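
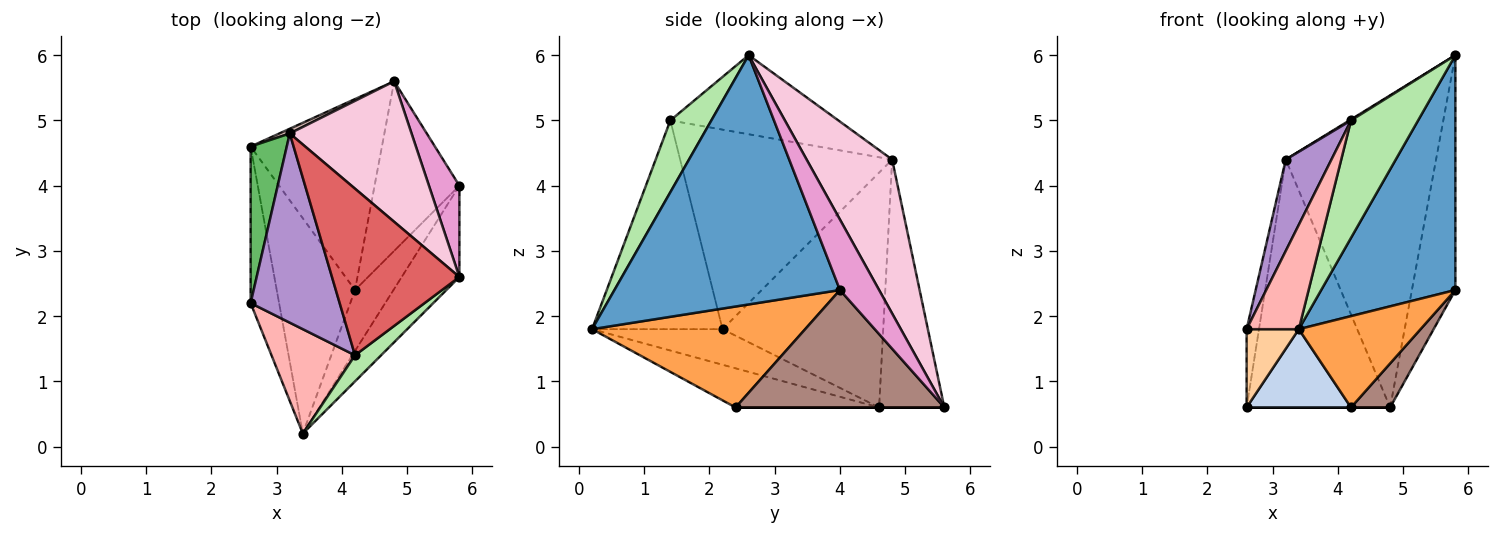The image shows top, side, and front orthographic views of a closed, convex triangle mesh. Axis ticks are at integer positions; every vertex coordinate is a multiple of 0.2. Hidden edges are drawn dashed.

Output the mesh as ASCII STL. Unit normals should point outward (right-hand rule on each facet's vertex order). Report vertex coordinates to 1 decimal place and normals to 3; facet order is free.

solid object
 facet normal 0.843 -0.502 -0.195
  outer loop
   vertex 5.8 2.6 6.0
   vertex 3.4 0.2 1.8
   vertex 5.8 4.0 2.4
  endloop
 endfacet
 facet normal -0.425 -0.309 -0.851
  outer loop
   vertex 4.2 2.4 0.6
   vertex 3.4 0.2 1.8
   vertex 2.6 4.6 0.6
  endloop
 endfacet
 facet normal 0.824 -0.471 -0.314
  outer loop
   vertex 4.2 2.4 0.6
   vertex 5.8 4.0 2.4
   vertex 3.4 0.2 1.8
  endloop
 endfacet
 facet normal -0.745 -0.298 -0.596
  outer loop
   vertex 2.6 2.2 1.8
   vertex 2.6 4.6 0.6
   vertex 3.4 0.2 1.8
  endloop
 endfacet
 facet normal -0.986 0.076 0.152
  outer loop
   vertex 2.6 2.2 1.8
   vertex 3.2 4.8 4.4
   vertex 2.6 4.6 0.6
  endloop
 endfacet
 facet normal 0.512 -0.838 0.186
  outer loop
   vertex 4.2 1.4 5.0
   vertex 3.4 0.2 1.8
   vertex 5.8 2.6 6.0
  endloop
 endfacet
 facet normal -0.527 -0.005 0.850
  outer loop
   vertex 4.2 1.4 5.0
   vertex 5.8 2.6 6.0
   vertex 3.2 4.8 4.4
  endloop
 endfacet
 facet normal -0.870 -0.348 0.348
  outer loop
   vertex 4.2 1.4 5.0
   vertex 2.6 2.2 1.8
   vertex 3.4 0.2 1.8
  endloop
 endfacet
 facet normal -0.896 -0.193 0.400
  outer loop
   vertex 4.2 1.4 5.0
   vertex 3.2 4.8 4.4
   vertex 2.6 2.2 1.8
  endloop
 endfacet
 facet normal 0.000 0.000 -1.000
  outer loop
   vertex 4.8 5.6 0.6
   vertex 4.2 2.4 0.6
   vertex 2.6 4.6 0.6
  endloop
 endfacet
 facet normal 0.801 -0.150 -0.579
  outer loop
   vertex 4.8 5.6 0.6
   vertex 5.8 4.0 2.4
   vertex 4.2 2.4 0.6
  endloop
 endfacet
 facet normal -0.414 0.910 0.017
  outer loop
   vertex 4.8 5.6 0.6
   vertex 2.6 4.6 0.6
   vertex 3.2 4.8 4.4
  endloop
 endfacet
 facet normal 0.643 0.714 0.278
  outer loop
   vertex 4.8 5.6 0.6
   vertex 5.8 2.6 6.0
   vertex 5.8 4.0 2.4
  endloop
 endfacet
 facet normal 0.461 0.809 0.364
  outer loop
   vertex 4.8 5.6 0.6
   vertex 3.2 4.8 4.4
   vertex 5.8 2.6 6.0
  endloop
 endfacet
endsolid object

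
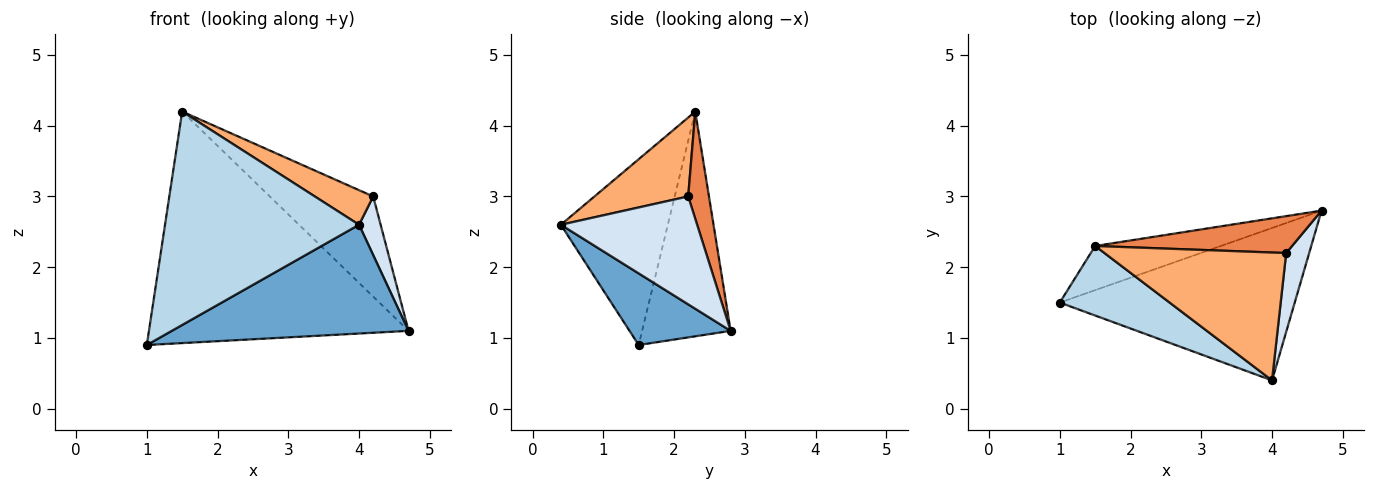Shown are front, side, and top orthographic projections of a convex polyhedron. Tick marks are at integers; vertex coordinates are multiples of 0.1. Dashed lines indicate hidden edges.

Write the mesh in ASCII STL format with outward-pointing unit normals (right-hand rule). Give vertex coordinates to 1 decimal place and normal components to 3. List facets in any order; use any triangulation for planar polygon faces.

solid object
 facet normal 0.241 -0.564 -0.790
  outer loop
   vertex 4.0 0.4 2.6
   vertex 1.0 1.5 0.9
   vertex 4.7 2.8 1.1
  endloop
 endfacet
 facet normal -0.318 0.931 -0.178
  outer loop
   vertex 1.5 2.3 4.2
   vertex 4.7 2.8 1.1
   vertex 1.0 1.5 0.9
  endloop
 endfacet
 facet normal -0.464 -0.842 0.274
  outer loop
   vertex 1.5 2.3 4.2
   vertex 1.0 1.5 0.9
   vertex 4.0 0.4 2.6
  endloop
 endfacet
 facet normal 0.966 -0.153 0.206
  outer loop
   vertex 4.2 2.2 3.0
   vertex 4.0 0.4 2.6
   vertex 4.7 2.8 1.1
  endloop
 endfacet
 facet normal 0.185 0.922 0.340
  outer loop
   vertex 4.2 2.2 3.0
   vertex 4.7 2.8 1.1
   vertex 1.5 2.3 4.2
  endloop
 endfacet
 facet normal 0.387 -0.241 0.890
  outer loop
   vertex 4.2 2.2 3.0
   vertex 1.5 2.3 4.2
   vertex 4.0 0.4 2.6
  endloop
 endfacet
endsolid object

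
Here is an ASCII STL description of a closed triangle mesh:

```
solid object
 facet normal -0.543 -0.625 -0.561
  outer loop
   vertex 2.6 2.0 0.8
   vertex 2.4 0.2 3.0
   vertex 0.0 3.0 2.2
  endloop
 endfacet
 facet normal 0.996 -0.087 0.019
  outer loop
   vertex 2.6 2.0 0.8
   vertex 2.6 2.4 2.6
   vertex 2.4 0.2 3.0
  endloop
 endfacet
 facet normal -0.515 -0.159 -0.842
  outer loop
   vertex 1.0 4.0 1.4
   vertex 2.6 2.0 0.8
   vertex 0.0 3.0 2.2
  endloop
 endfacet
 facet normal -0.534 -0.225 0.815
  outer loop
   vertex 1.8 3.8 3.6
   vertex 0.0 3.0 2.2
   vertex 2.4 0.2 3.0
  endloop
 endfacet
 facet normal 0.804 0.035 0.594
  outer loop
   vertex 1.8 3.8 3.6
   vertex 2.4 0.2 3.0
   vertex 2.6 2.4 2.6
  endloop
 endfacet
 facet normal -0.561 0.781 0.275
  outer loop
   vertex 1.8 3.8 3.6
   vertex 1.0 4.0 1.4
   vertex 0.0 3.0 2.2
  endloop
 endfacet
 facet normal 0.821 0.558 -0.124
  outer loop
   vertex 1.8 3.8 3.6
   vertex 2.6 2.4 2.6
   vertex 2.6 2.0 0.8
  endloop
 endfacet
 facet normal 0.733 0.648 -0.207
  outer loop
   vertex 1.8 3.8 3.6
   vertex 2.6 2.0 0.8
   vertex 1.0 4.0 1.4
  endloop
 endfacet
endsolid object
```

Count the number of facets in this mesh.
8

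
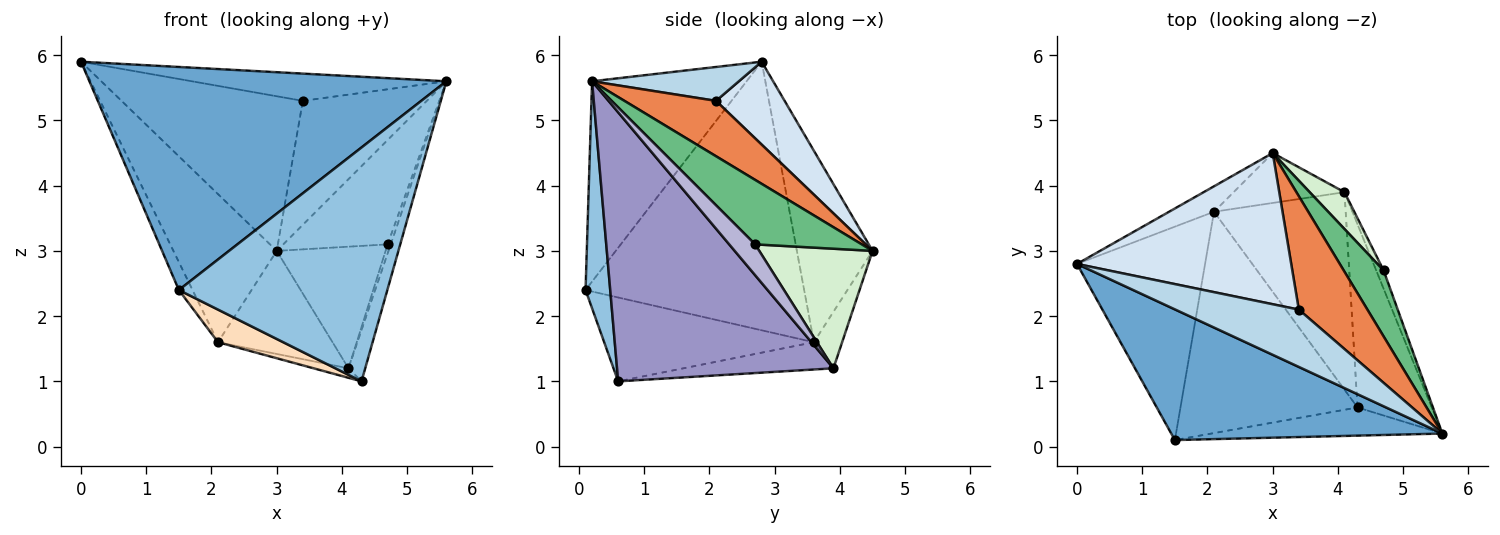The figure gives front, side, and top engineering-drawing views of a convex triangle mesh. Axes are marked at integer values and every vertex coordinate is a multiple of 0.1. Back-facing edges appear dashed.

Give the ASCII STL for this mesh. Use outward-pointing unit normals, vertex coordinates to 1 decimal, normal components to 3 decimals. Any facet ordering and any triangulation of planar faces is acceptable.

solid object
 facet normal -0.350 -0.808 0.474
  outer loop
   vertex 1.5 0.1 2.4
   vertex 5.6 0.2 5.6
   vertex 0.0 2.8 5.9
  endloop
 endfacet
 facet normal 0.117 -0.986 -0.119
  outer loop
   vertex 4.3 0.6 1.0
   vertex 5.6 0.2 5.6
   vertex 1.5 0.1 2.4
  endloop
 endfacet
 facet normal 0.241 0.417 0.877
  outer loop
   vertex 3.4 2.1 5.3
   vertex 0.0 2.8 5.9
   vertex 5.6 0.2 5.6
  endloop
 endfacet
 facet normal 0.261 0.690 0.675
  outer loop
   vertex 3.4 2.1 5.3
   vertex 3.0 4.5 3.0
   vertex 0.0 2.8 5.9
  endloop
 endfacet
 facet normal 0.479 0.648 0.593
  outer loop
   vertex 3.4 2.1 5.3
   vertex 5.6 0.2 5.6
   vertex 3.0 4.5 3.0
  endloop
 endfacet
 facet normal -0.585 0.799 -0.137
  outer loop
   vertex 2.1 3.6 1.6
   vertex 0.0 2.8 5.9
   vertex 3.0 4.5 3.0
  endloop
 endfacet
 facet normal -0.901 0.056 -0.430
  outer loop
   vertex 2.1 3.6 1.6
   vertex 1.5 0.1 2.4
   vertex 0.0 2.8 5.9
  endloop
 endfacet
 facet normal -0.424 -0.132 -0.896
  outer loop
   vertex 2.1 3.6 1.6
   vertex 4.3 0.6 1.0
   vertex 1.5 0.1 2.4
  endloop
 endfacet
 facet normal 0.654 0.640 0.404
  outer loop
   vertex 4.7 2.7 3.1
   vertex 3.0 4.5 3.0
   vertex 5.6 0.2 5.6
  endloop
 endfacet
 facet normal -0.217 0.879 -0.425
  outer loop
   vertex 4.1 3.9 1.2
   vertex 2.1 3.6 1.6
   vertex 3.0 4.5 3.0
  endloop
 endfacet
 facet normal -0.203 0.047 -0.978
  outer loop
   vertex 4.1 3.9 1.2
   vertex 4.3 0.6 1.0
   vertex 2.1 3.6 1.6
  endloop
 endfacet
 facet normal 0.706 0.678 0.205
  outer loop
   vertex 4.1 3.9 1.2
   vertex 3.0 4.5 3.0
   vertex 4.7 2.7 3.1
  endloop
 endfacet
 facet normal 0.961 0.074 -0.265
  outer loop
   vertex 4.1 3.9 1.2
   vertex 5.6 0.2 5.6
   vertex 4.3 0.6 1.0
  endloop
 endfacet
 facet normal 0.966 0.116 -0.232
  outer loop
   vertex 4.1 3.9 1.2
   vertex 4.7 2.7 3.1
   vertex 5.6 0.2 5.6
  endloop
 endfacet
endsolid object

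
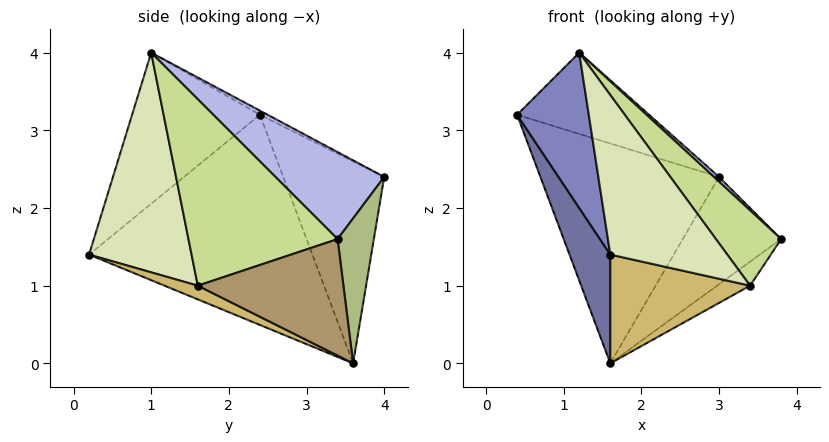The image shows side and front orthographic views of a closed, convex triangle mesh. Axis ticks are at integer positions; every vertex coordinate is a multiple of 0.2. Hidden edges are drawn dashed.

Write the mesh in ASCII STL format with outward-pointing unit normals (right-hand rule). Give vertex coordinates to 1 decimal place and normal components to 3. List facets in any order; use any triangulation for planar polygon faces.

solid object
 facet normal -0.902 -0.165 -0.400
  outer loop
   vertex 1.6 3.6 0.0
   vertex 1.6 0.2 1.4
   vertex 0.4 2.4 3.2
  endloop
 endfacet
 facet normal -0.872 -0.489 0.016
  outer loop
   vertex 1.2 1.0 4.0
   vertex 0.4 2.4 3.2
   vertex 1.6 0.2 1.4
  endloop
 endfacet
 facet normal -0.028 0.484 0.875
  outer loop
   vertex 3.0 4.0 2.4
   vertex 0.4 2.4 3.2
   vertex 1.2 1.0 4.0
  endloop
 endfacet
 facet normal 0.694 -0.033 0.719
  outer loop
   vertex 3.0 4.0 2.4
   vertex 1.2 1.0 4.0
   vertex 3.8 3.4 1.6
  endloop
 endfacet
 facet normal -0.487 0.862 0.141
  outer loop
   vertex 3.0 4.0 2.4
   vertex 1.6 3.6 0.0
   vertex 0.4 2.4 3.2
  endloop
 endfacet
 facet normal 0.325 0.883 -0.337
  outer loop
   vertex 3.0 4.0 2.4
   vertex 3.8 3.4 1.6
   vertex 1.6 3.6 0.0
  endloop
 endfacet
 facet normal 0.788 -0.345 0.509
  outer loop
   vertex 3.4 1.6 1.0
   vertex 3.8 3.4 1.6
   vertex 1.2 1.0 4.0
  endloop
 endfacet
 facet normal 0.625 -0.714 0.316
  outer loop
   vertex 3.4 1.6 1.0
   vertex 1.2 1.0 4.0
   vertex 1.6 0.2 1.4
  endloop
 endfacet
 facet normal 0.591 0.134 -0.796
  outer loop
   vertex 3.4 1.6 1.0
   vertex 1.6 3.6 0.0
   vertex 3.8 3.4 1.6
  endloop
 endfacet
 facet normal 0.090 -0.379 -0.921
  outer loop
   vertex 3.4 1.6 1.0
   vertex 1.6 0.2 1.4
   vertex 1.6 3.6 0.0
  endloop
 endfacet
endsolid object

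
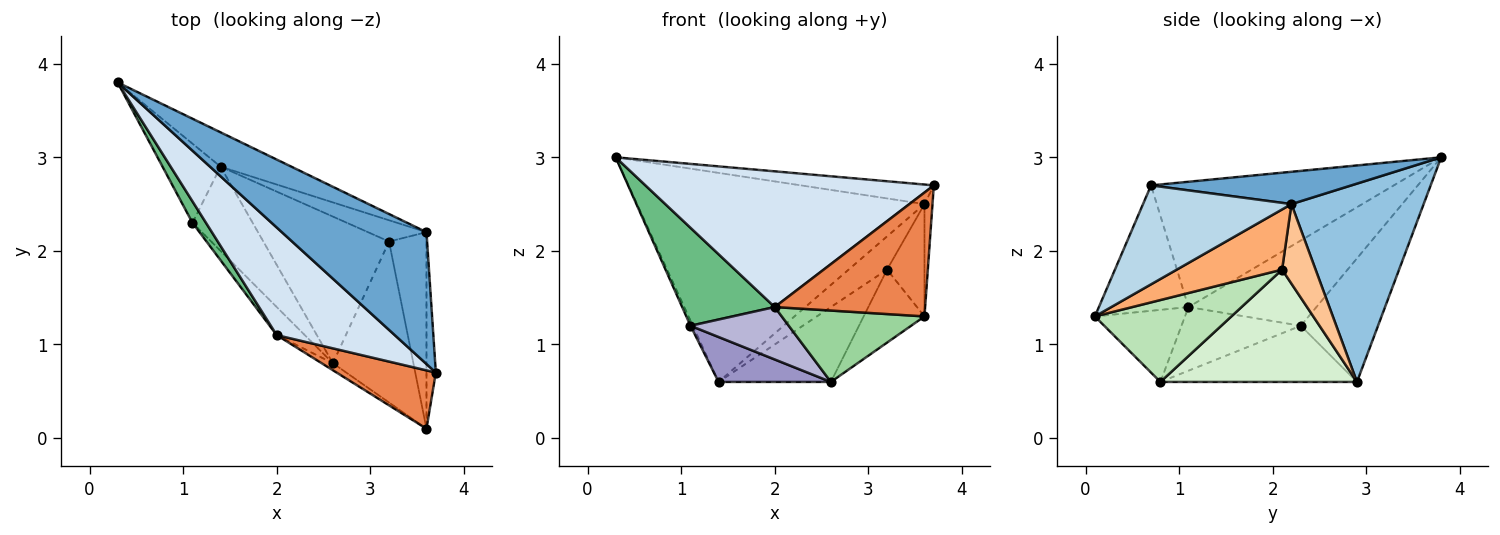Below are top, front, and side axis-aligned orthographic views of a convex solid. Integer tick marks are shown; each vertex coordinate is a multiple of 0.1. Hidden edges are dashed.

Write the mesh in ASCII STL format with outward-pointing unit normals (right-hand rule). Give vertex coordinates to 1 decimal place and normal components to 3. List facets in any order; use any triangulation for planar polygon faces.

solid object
 facet normal 0.216 0.143 0.966
  outer loop
   vertex 3.6 2.2 2.5
   vertex 0.3 3.8 3.0
   vertex 3.7 0.7 2.7
  endloop
 endfacet
 facet normal 0.413 0.899 -0.148
  outer loop
   vertex 3.6 2.2 2.5
   vertex 1.4 2.9 0.6
   vertex 0.3 3.8 3.0
  endloop
 endfacet
 facet normal 0.994 0.054 -0.094
  outer loop
   vertex 3.6 2.2 2.5
   vertex 3.7 0.7 2.7
   vertex 3.6 0.1 1.3
  endloop
 endfacet
 facet normal -0.551 -0.654 0.519
  outer loop
   vertex 2.0 1.1 1.4
   vertex 3.7 0.7 2.7
   vertex 0.3 3.8 3.0
  endloop
 endfacet
 facet normal -0.474 -0.796 0.375
  outer loop
   vertex 2.0 1.1 1.4
   vertex 3.6 0.1 1.3
   vertex 3.7 0.7 2.7
  endloop
 endfacet
 facet normal 0.813 0.289 -0.506
  outer loop
   vertex 3.2 2.1 1.8
   vertex 3.6 2.2 2.5
   vertex 3.6 0.1 1.3
  endloop
 endfacet
 facet normal 0.592 0.679 -0.435
  outer loop
   vertex 3.2 2.1 1.8
   vertex 1.4 2.9 0.6
   vertex 3.6 2.2 2.5
  endloop
 endfacet
 facet normal -0.905 0.027 -0.425
  outer loop
   vertex 1.1 2.3 1.2
   vertex 0.3 3.8 3.0
   vertex 1.4 2.9 0.6
  endloop
 endfacet
 facet normal -0.804 -0.581 0.127
  outer loop
   vertex 1.1 2.3 1.2
   vertex 2.0 1.1 1.4
   vertex 0.3 3.8 3.0
  endloop
 endfacet
 facet normal -0.532 -0.843 -0.083
  outer loop
   vertex 2.6 0.8 0.6
   vertex 3.6 0.1 1.3
   vertex 2.0 1.1 1.4
  endloop
 endfacet
 facet normal 0.680 0.303 -0.668
  outer loop
   vertex 2.6 0.8 0.6
   vertex 3.2 2.1 1.8
   vertex 3.6 0.1 1.3
  endloop
 endfacet
 facet normal 0.623 0.356 -0.697
  outer loop
   vertex 2.6 0.8 0.6
   vertex 1.4 2.9 0.6
   vertex 3.2 2.1 1.8
  endloop
 endfacet
 facet normal -0.636 -0.363 -0.681
  outer loop
   vertex 2.6 0.8 0.6
   vertex 1.1 2.3 1.2
   vertex 1.4 2.9 0.6
  endloop
 endfacet
 facet normal -0.731 -0.602 -0.322
  outer loop
   vertex 2.6 0.8 0.6
   vertex 2.0 1.1 1.4
   vertex 1.1 2.3 1.2
  endloop
 endfacet
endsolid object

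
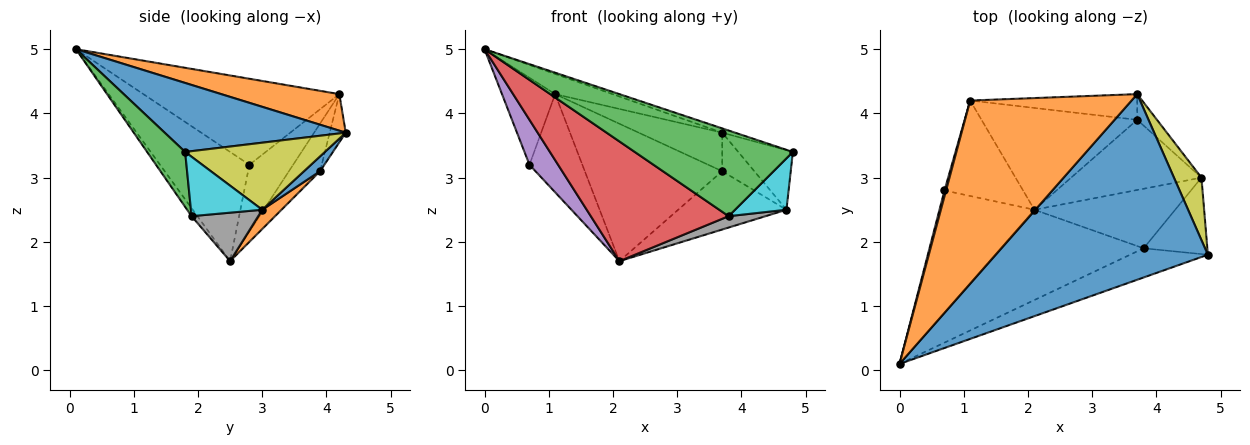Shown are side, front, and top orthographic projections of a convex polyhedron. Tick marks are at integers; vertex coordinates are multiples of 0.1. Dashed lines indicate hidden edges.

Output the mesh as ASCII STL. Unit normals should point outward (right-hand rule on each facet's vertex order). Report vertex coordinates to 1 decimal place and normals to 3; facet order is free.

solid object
 facet normal 0.309 0.022 0.951
  outer loop
   vertex 3.7 4.3 3.7
   vertex 0.0 0.1 5.0
   vertex 4.8 1.8 3.4
  endloop
 endfacet
 facet normal 0.220 0.107 0.970
  outer loop
   vertex 1.1 4.2 4.3
   vertex 0.0 0.1 5.0
   vertex 3.7 4.3 3.7
  endloop
 endfacet
 facet normal 0.222 -0.923 -0.314
  outer loop
   vertex 3.8 1.9 2.4
   vertex 4.8 1.8 3.4
   vertex 0.0 0.1 5.0
  endloop
 endfacet
 facet normal -0.034 -0.798 -0.602
  outer loop
   vertex 3.8 1.9 2.4
   vertex 0.0 0.1 5.0
   vertex 2.1 2.5 1.7
  endloop
 endfacet
 facet normal -0.734 -0.235 -0.638
  outer loop
   vertex 0.7 2.8 3.2
   vertex 2.1 2.5 1.7
   vertex 0.0 0.1 5.0
  endloop
 endfacet
 facet normal -0.965 0.262 0.018
  outer loop
   vertex 0.7 2.8 3.2
   vertex 0.0 0.1 5.0
   vertex 1.1 4.2 4.3
  endloop
 endfacet
 facet normal -0.510 0.617 -0.599
  outer loop
   vertex 0.7 2.8 3.2
   vertex 1.1 4.2 4.3
   vertex 2.1 2.5 1.7
  endloop
 endfacet
 facet normal 0.320 -0.178 -0.930
  outer loop
   vertex 4.7 3.0 2.5
   vertex 3.8 1.9 2.4
   vertex 2.1 2.5 1.7
  endloop
 endfacet
 facet normal 0.870 0.340 0.357
  outer loop
   vertex 4.7 3.0 2.5
   vertex 3.7 4.3 3.7
   vertex 4.8 1.8 3.4
  endloop
 endfacet
 facet normal 0.612 -0.441 -0.656
  outer loop
   vertex 4.7 3.0 2.5
   vertex 4.8 1.8 3.4
   vertex 3.8 1.9 2.4
  endloop
 endfacet
 facet normal 0.384 0.768 -0.512
  outer loop
   vertex 3.7 3.9 3.1
   vertex 3.7 4.3 3.7
   vertex 4.7 3.0 2.5
  endloop
 endfacet
 facet normal 0.113 0.635 -0.764
  outer loop
   vertex 3.7 3.9 3.1
   vertex 4.7 3.0 2.5
   vertex 2.1 2.5 1.7
  endloop
 endfacet
 facet normal -0.158 0.822 -0.548
  outer loop
   vertex 3.7 3.9 3.1
   vertex 1.1 4.2 4.3
   vertex 3.7 4.3 3.7
  endloop
 endfacet
 facet normal -0.179 0.790 -0.586
  outer loop
   vertex 3.7 3.9 3.1
   vertex 2.1 2.5 1.7
   vertex 1.1 4.2 4.3
  endloop
 endfacet
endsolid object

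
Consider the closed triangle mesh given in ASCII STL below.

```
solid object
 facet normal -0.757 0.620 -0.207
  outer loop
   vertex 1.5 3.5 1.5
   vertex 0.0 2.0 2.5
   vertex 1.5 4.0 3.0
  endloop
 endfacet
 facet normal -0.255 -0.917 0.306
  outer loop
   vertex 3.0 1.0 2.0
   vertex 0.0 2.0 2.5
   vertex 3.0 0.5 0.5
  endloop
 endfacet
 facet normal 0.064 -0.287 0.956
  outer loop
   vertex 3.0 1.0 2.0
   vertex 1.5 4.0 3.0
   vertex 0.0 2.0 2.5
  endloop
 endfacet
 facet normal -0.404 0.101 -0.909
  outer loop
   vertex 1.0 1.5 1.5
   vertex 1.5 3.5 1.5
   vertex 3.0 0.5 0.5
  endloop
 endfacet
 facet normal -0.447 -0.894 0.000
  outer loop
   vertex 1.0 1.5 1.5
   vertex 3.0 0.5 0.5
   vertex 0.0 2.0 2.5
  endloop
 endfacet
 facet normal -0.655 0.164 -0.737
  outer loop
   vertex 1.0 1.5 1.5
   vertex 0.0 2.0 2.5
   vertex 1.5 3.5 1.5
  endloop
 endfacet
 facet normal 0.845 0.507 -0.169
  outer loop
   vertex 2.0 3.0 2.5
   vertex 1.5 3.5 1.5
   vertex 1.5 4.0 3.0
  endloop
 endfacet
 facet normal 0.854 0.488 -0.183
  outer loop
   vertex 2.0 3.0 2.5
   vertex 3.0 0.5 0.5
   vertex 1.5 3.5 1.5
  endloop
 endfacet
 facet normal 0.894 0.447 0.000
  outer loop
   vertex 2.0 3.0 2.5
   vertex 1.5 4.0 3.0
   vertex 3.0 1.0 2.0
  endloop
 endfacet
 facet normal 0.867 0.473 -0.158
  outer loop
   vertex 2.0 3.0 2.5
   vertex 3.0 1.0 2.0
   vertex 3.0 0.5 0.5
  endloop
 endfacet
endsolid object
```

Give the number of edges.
15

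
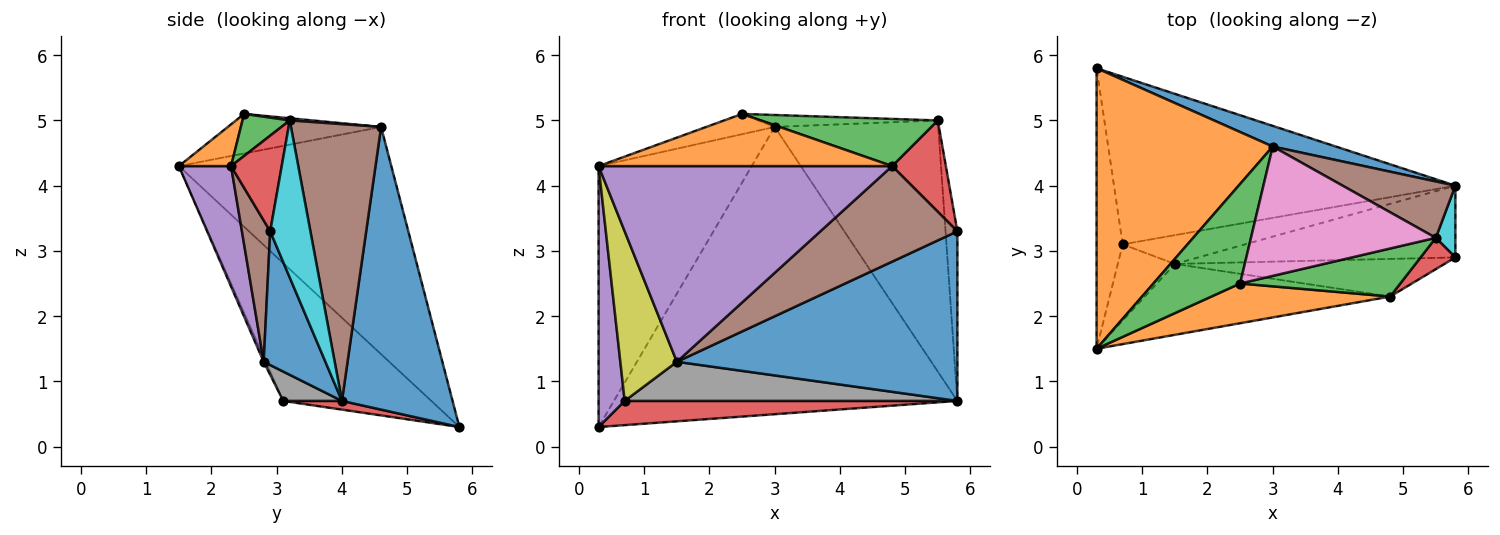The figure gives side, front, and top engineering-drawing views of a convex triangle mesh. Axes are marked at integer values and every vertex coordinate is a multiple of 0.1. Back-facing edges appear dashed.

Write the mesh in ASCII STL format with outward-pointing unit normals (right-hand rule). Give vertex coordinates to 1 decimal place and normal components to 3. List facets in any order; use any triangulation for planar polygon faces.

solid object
 facet normal 0.306 0.950 0.068
  outer loop
   vertex 3.0 4.6 4.9
   vertex 5.8 4.0 0.7
   vertex 0.3 5.8 0.3
  endloop
 endfacet
 facet normal -0.687 0.495 0.532
  outer loop
   vertex 3.0 4.6 4.9
   vertex 0.3 5.8 0.3
   vertex 0.3 1.5 4.3
  endloop
 endfacet
 facet normal -0.408 0.182 0.895
  outer loop
   vertex 3.0 4.6 4.9
   vertex 0.3 1.5 4.3
   vertex 2.5 2.5 5.1
  endloop
 endfacet
 facet normal 0.025 -0.143 -0.989
  outer loop
   vertex 0.7 3.1 0.7
   vertex 0.3 5.8 0.3
   vertex 5.8 4.0 0.7
  endloop
 endfacet
 facet normal -0.968 -0.171 -0.183
  outer loop
   vertex 0.7 3.1 0.7
   vertex 0.3 1.5 4.3
   vertex 0.3 5.8 0.3
  endloop
 endfacet
 facet normal 0.474 0.859 0.193
  outer loop
   vertex 5.5 3.2 5.0
   vertex 5.8 4.0 0.7
   vertex 3.0 4.6 4.9
  endloop
 endfacet
 facet normal 0.012 0.092 0.996
  outer loop
   vertex 5.5 3.2 5.0
   vertex 3.0 4.6 4.9
   vertex 2.5 2.5 5.1
  endloop
 endfacet
 facet normal 0.141 -0.798 -0.586
  outer loop
   vertex 1.5 2.8 1.3
   vertex 0.7 3.1 0.7
   vertex 5.8 4.0 0.7
  endloop
 endfacet
 facet normal -0.035 -0.912 -0.409
  outer loop
   vertex 1.5 2.8 1.3
   vertex 0.3 1.5 4.3
   vertex 0.7 3.1 0.7
  endloop
 endfacet
 facet normal 0.953 0.280 0.119
  outer loop
   vertex 5.8 2.9 3.3
   vertex 5.8 4.0 0.7
   vertex 5.5 3.2 5.0
  endloop
 endfacet
 facet normal 0.199 -0.903 -0.382
  outer loop
   vertex 5.8 2.9 3.3
   vertex 1.5 2.8 1.3
   vertex 5.8 4.0 0.7
  endloop
 endfacet
 facet normal 0.140 -0.788 0.600
  outer loop
   vertex 4.8 2.3 4.3
   vertex 2.5 2.5 5.1
   vertex 0.3 1.5 4.3
  endloop
 endfacet
 facet normal 0.184 -0.689 0.701
  outer loop
   vertex 4.8 2.3 4.3
   vertex 5.5 3.2 5.0
   vertex 2.5 2.5 5.1
  endloop
 endfacet
 facet normal 0.666 -0.706 0.242
  outer loop
   vertex 4.8 2.3 4.3
   vertex 5.8 2.9 3.3
   vertex 5.5 3.2 5.0
  endloop
 endfacet
 facet normal 0.165 -0.927 -0.336
  outer loop
   vertex 4.8 2.3 4.3
   vertex 0.3 1.5 4.3
   vertex 1.5 2.8 1.3
  endloop
 endfacet
 facet normal 0.189 -0.914 -0.360
  outer loop
   vertex 4.8 2.3 4.3
   vertex 1.5 2.8 1.3
   vertex 5.8 2.9 3.3
  endloop
 endfacet
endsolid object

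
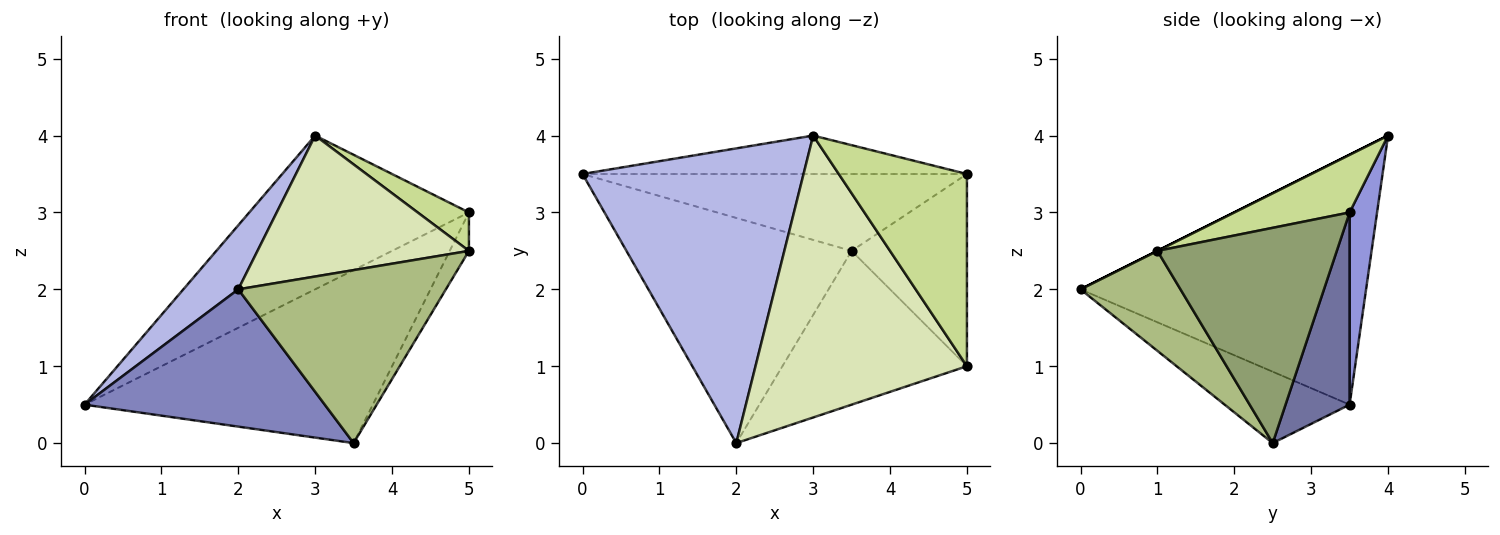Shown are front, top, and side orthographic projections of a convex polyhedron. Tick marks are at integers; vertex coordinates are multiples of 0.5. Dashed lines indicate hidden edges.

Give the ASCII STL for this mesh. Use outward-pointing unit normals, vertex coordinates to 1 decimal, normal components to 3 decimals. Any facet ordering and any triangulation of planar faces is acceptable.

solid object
 facet normal 0.199 0.896 -0.398
  outer loop
   vertex 3.5 2.5 0.0
   vertex 0.0 3.5 0.5
   vertex 5.0 3.5 3.0
  endloop
 endfacet
 facet normal -0.261 -0.503 -0.824
  outer loop
   vertex 3.5 2.5 0.0
   vertex 2.0 0.0 2.0
   vertex 0.0 3.5 0.5
  endloop
 endfacet
 facet normal 0.120 0.963 -0.241
  outer loop
   vertex 3.0 4.0 4.0
   vertex 5.0 3.5 3.0
   vertex 0.0 3.5 0.5
  endloop
 endfacet
 facet normal -0.741 -0.143 0.656
  outer loop
   vertex 3.0 4.0 4.0
   vertex 0.0 3.5 0.5
   vertex 2.0 0.0 2.0
  endloop
 endfacet
 facet normal 0.878 0.094 -0.470
  outer loop
   vertex 5.0 1.0 2.5
   vertex 3.5 2.5 0.0
   vertex 5.0 3.5 3.0
  endloop
 endfacet
 facet normal 0.339 -0.703 -0.625
  outer loop
   vertex 5.0 1.0 2.5
   vertex 2.0 0.0 2.0
   vertex 3.5 2.5 0.0
  endloop
 endfacet
 facet normal 0.404 -0.179 0.897
  outer loop
   vertex 5.0 1.0 2.5
   vertex 5.0 3.5 3.0
   vertex 3.0 4.0 4.0
  endloop
 endfacet
 facet normal 0.000 -0.447 0.894
  outer loop
   vertex 5.0 1.0 2.5
   vertex 3.0 4.0 4.0
   vertex 2.0 0.0 2.0
  endloop
 endfacet
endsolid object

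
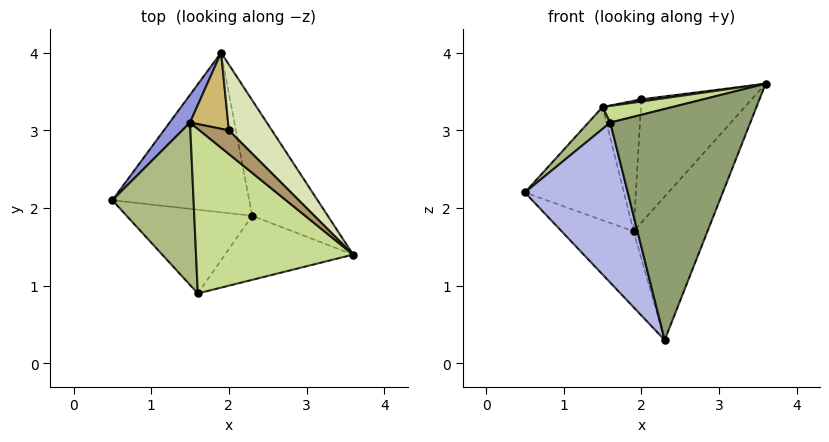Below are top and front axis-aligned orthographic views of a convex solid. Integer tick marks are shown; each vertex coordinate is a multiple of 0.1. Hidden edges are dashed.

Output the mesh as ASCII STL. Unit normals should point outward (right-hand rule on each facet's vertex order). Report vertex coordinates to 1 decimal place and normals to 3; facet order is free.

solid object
 facet normal -0.671 0.318 -0.669
  outer loop
   vertex 2.3 1.9 0.3
   vertex 0.5 2.1 2.2
   vertex 1.9 4.0 1.7
  endloop
 endfacet
 facet normal 0.884 0.364 -0.293
  outer loop
   vertex 2.3 1.9 0.3
   vertex 1.9 4.0 1.7
   vertex 3.6 1.4 3.6
  endloop
 endfacet
 facet normal -0.777 0.612 0.150
  outer loop
   vertex 1.5 3.1 3.3
   vertex 1.9 4.0 1.7
   vertex 0.5 2.1 2.2
  endloop
 endfacet
 facet normal -0.507 -0.764 -0.400
  outer loop
   vertex 1.6 0.9 3.1
   vertex 0.5 2.1 2.2
   vertex 2.3 1.9 0.3
  endloop
 endfacet
 facet normal 0.294 -0.921 -0.255
  outer loop
   vertex 1.6 0.9 3.1
   vertex 2.3 1.9 0.3
   vertex 3.6 1.4 3.6
  endloop
 endfacet
 facet normal -0.691 -0.097 0.716
  outer loop
   vertex 1.6 0.9 3.1
   vertex 1.5 3.1 3.3
   vertex 0.5 2.1 2.2
  endloop
 endfacet
 facet normal -0.218 -0.098 0.971
  outer loop
   vertex 1.6 0.9 3.1
   vertex 3.6 1.4 3.6
   vertex 1.5 3.1 3.3
  endloop
 endfacet
 facet normal 0.636 0.681 0.363
  outer loop
   vertex 2.0 3.0 3.4
   vertex 3.6 1.4 3.6
   vertex 1.9 4.0 1.7
  endloop
 endfacet
 facet normal -0.213 -0.091 0.973
  outer loop
   vertex 2.0 3.0 3.4
   vertex 1.5 3.1 3.3
   vertex 3.6 1.4 3.6
  endloop
 endfacet
 facet normal 0.072 0.862 0.503
  outer loop
   vertex 2.0 3.0 3.4
   vertex 1.9 4.0 1.7
   vertex 1.5 3.1 3.3
  endloop
 endfacet
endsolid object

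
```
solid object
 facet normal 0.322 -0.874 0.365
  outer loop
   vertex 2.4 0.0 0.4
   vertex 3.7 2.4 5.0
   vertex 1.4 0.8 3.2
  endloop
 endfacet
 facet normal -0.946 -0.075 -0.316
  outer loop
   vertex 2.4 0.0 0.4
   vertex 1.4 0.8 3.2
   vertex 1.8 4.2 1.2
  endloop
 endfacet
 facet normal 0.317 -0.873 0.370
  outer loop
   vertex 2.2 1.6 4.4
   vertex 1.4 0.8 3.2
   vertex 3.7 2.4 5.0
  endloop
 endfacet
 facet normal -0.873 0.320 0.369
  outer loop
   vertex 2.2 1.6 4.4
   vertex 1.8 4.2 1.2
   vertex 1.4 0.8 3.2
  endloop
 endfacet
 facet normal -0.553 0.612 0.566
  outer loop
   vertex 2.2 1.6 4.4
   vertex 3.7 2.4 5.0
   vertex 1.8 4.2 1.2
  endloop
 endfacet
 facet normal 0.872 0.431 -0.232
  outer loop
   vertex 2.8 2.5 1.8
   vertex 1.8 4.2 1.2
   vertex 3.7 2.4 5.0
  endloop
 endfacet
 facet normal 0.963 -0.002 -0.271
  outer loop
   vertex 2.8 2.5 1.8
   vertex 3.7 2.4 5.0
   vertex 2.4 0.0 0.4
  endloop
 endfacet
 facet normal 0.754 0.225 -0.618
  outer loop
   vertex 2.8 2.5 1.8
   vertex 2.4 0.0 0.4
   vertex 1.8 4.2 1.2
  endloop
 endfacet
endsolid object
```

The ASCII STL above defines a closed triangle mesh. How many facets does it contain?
8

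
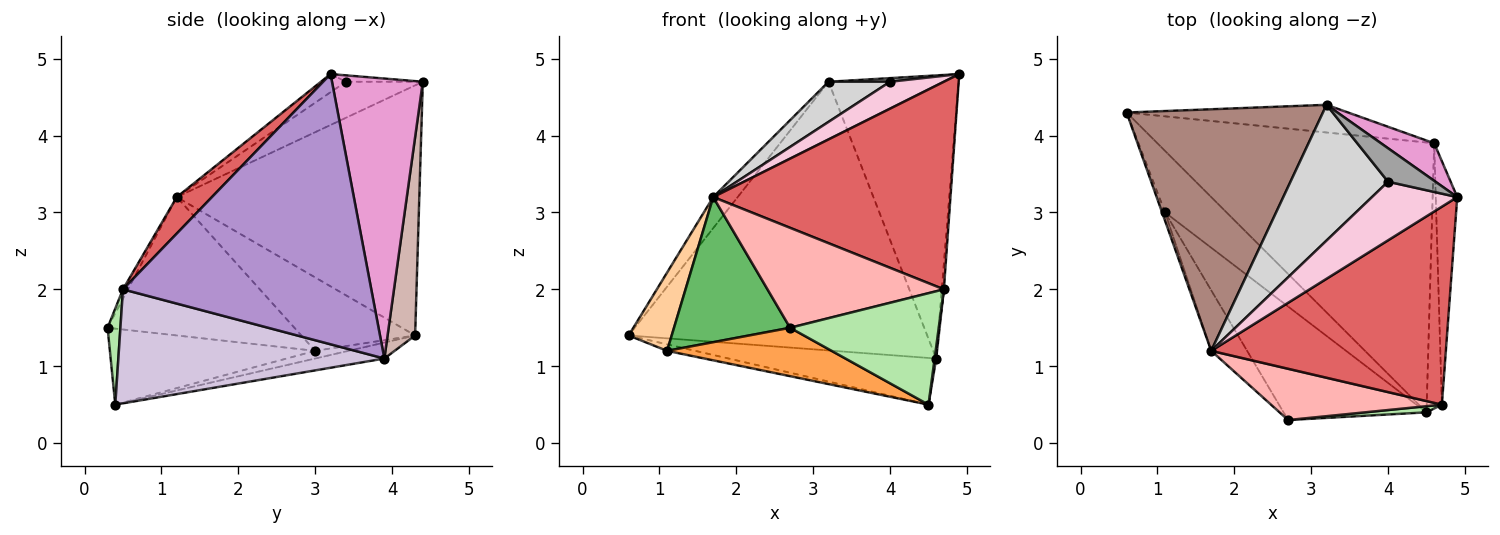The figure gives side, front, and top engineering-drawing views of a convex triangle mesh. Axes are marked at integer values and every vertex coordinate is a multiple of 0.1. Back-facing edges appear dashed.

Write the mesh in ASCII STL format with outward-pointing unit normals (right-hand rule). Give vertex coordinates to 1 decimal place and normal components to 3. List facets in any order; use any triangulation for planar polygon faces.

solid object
 facet normal -0.057 0.170 -0.984
  outer loop
   vertex 4.6 3.9 1.1
   vertex 4.5 0.4 0.5
   vertex 0.6 4.3 1.4
  endloop
 endfacet
 facet normal -0.123 0.104 -0.987
  outer loop
   vertex 1.1 3.0 1.2
   vertex 0.6 4.3 1.4
   vertex 4.5 0.4 0.5
  endloop
 endfacet
 facet normal -0.439 -0.352 -0.826
  outer loop
   vertex 1.1 3.0 1.2
   vertex 4.5 0.4 0.5
   vertex 2.7 0.3 1.5
  endloop
 endfacet
 facet normal -0.935 -0.354 -0.038
  outer loop
   vertex 1.1 3.0 1.2
   vertex 1.7 1.2 3.2
   vertex 0.6 4.3 1.4
  endloop
 endfacet
 facet normal -0.829 -0.515 -0.215
  outer loop
   vertex 1.1 3.0 1.2
   vertex 2.7 0.3 1.5
   vertex 1.7 1.2 3.2
  endloop
 endfacet
 facet normal 0.086 -0.995 0.055
  outer loop
   vertex 4.7 0.5 2.0
   vertex 2.7 0.3 1.5
   vertex 4.5 0.4 0.5
  endloop
 endfacet
 facet normal 0.107 -0.720 0.686
  outer loop
   vertex 4.7 0.5 2.0
   vertex 4.9 3.2 4.8
   vertex 1.7 1.2 3.2
  endloop
 endfacet
 facet normal -0.025 -0.890 0.456
  outer loop
   vertex 4.7 0.5 2.0
   vertex 1.7 1.2 3.2
   vertex 2.7 0.3 1.5
  endloop
 endfacet
 facet normal 0.997 0.008 -0.079
  outer loop
   vertex 4.7 0.5 2.0
   vertex 4.6 3.9 1.1
   vertex 4.9 3.2 4.8
  endloop
 endfacet
 facet normal 0.991 -0.006 -0.132
  outer loop
   vertex 4.7 0.5 2.0
   vertex 4.5 0.4 0.5
   vertex 4.6 3.9 1.1
  endloop
 endfacet
 facet normal -0.784 0.079 0.615
  outer loop
   vertex 3.2 4.4 4.7
   vertex 0.6 4.3 1.4
   vertex 1.7 1.2 3.2
  endloop
 endfacet
 facet normal 0.091 0.991 -0.102
  outer loop
   vertex 3.2 4.4 4.7
   vertex 4.6 3.9 1.1
   vertex 0.6 4.3 1.4
  endloop
 endfacet
 facet normal 0.569 0.815 0.108
  outer loop
   vertex 3.2 4.4 4.7
   vertex 4.9 3.2 4.8
   vertex 4.6 3.9 1.1
  endloop
 endfacet
 facet normal -0.190 -0.410 0.892
  outer loop
   vertex 4.0 3.4 4.7
   vertex 1.7 1.2 3.2
   vertex 4.9 3.2 4.8
  endloop
 endfacet
 facet normal -0.133 -0.107 0.985
  outer loop
   vertex 4.0 3.4 4.7
   vertex 4.9 3.2 4.8
   vertex 3.2 4.4 4.7
  endloop
 endfacet
 facet normal -0.334 -0.267 0.904
  outer loop
   vertex 4.0 3.4 4.7
   vertex 3.2 4.4 4.7
   vertex 1.7 1.2 3.2
  endloop
 endfacet
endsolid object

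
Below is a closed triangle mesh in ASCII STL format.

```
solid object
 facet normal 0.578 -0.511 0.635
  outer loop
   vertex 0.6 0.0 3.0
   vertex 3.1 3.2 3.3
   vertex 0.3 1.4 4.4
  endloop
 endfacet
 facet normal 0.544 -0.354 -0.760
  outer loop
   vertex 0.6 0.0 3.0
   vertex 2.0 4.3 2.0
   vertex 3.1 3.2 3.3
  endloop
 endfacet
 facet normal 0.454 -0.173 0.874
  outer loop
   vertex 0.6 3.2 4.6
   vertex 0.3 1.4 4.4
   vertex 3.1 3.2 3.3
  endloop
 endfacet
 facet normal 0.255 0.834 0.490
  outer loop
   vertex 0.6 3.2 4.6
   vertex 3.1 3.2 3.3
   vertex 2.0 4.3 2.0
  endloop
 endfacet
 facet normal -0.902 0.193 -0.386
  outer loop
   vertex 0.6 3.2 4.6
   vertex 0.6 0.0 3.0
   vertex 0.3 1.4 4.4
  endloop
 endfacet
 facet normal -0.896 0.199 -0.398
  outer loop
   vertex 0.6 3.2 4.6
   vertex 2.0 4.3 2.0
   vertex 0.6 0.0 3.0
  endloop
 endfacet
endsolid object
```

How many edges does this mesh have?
9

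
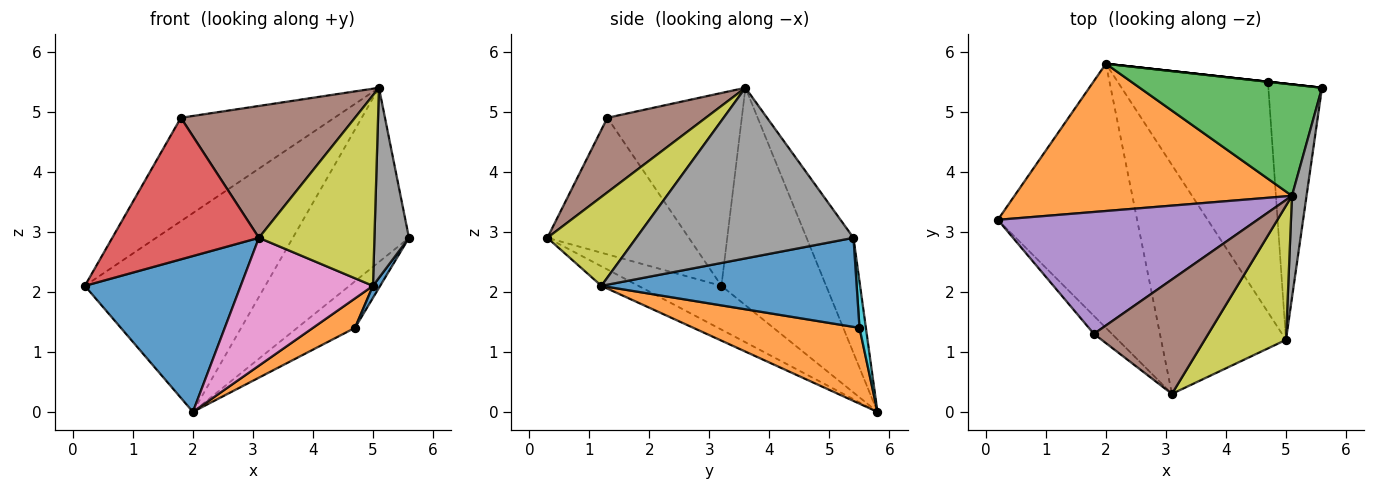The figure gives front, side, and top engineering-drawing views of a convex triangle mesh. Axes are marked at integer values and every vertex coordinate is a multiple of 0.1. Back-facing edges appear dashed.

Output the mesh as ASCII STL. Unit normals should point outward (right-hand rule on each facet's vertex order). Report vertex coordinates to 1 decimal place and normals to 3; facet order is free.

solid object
 facet normal -0.261 -0.491 -0.831
  outer loop
   vertex 2.0 5.8 0.0
   vertex 3.1 0.3 2.9
   vertex 0.2 3.2 2.1
  endloop
 endfacet
 facet normal -0.423 0.728 0.539
  outer loop
   vertex 2.0 5.8 0.0
   vertex 0.2 3.2 2.1
   vertex 5.1 3.6 5.4
  endloop
 endfacet
 facet normal -0.322 0.798 0.510
  outer loop
   vertex 2.0 5.8 0.0
   vertex 5.1 3.6 5.4
   vertex 5.6 5.4 2.9
  endloop
 endfacet
 facet normal -0.691 -0.717 -0.091
  outer loop
   vertex 1.8 1.3 4.9
   vertex 0.2 3.2 2.1
   vertex 3.1 0.3 2.9
  endloop
 endfacet
 facet normal -0.493 0.563 0.664
  outer loop
   vertex 1.8 1.3 4.9
   vertex 5.1 3.6 5.4
   vertex 0.2 3.2 2.1
  endloop
 endfacet
 facet normal 0.393 -0.695 0.603
  outer loop
   vertex 1.8 1.3 4.9
   vertex 3.1 0.3 2.9
   vertex 5.1 3.6 5.4
  endloop
 endfacet
 facet normal -0.135 -0.483 -0.865
  outer loop
   vertex 5.0 1.2 2.1
   vertex 3.1 0.3 2.9
   vertex 2.0 5.8 0.0
  endloop
 endfacet
 facet normal 0.984 -0.157 0.084
  outer loop
   vertex 5.0 1.2 2.1
   vertex 5.6 5.4 2.9
   vertex 5.1 3.6 5.4
  endloop
 endfacet
 facet normal 0.533 -0.692 0.487
  outer loop
   vertex 5.0 1.2 2.1
   vertex 5.1 3.6 5.4
   vertex 3.1 0.3 2.9
  endloop
 endfacet
 facet normal 0.110 0.994 0.000
  outer loop
   vertex 4.7 5.5 1.4
   vertex 2.0 5.8 0.0
   vertex 5.6 5.4 2.9
  endloop
 endfacet
 facet normal 0.857 -0.024 -0.516
  outer loop
   vertex 4.7 5.5 1.4
   vertex 5.6 5.4 2.9
   vertex 5.0 1.2 2.1
  endloop
 endfacet
 facet normal 0.447 -0.113 -0.887
  outer loop
   vertex 4.7 5.5 1.4
   vertex 5.0 1.2 2.1
   vertex 2.0 5.8 0.0
  endloop
 endfacet
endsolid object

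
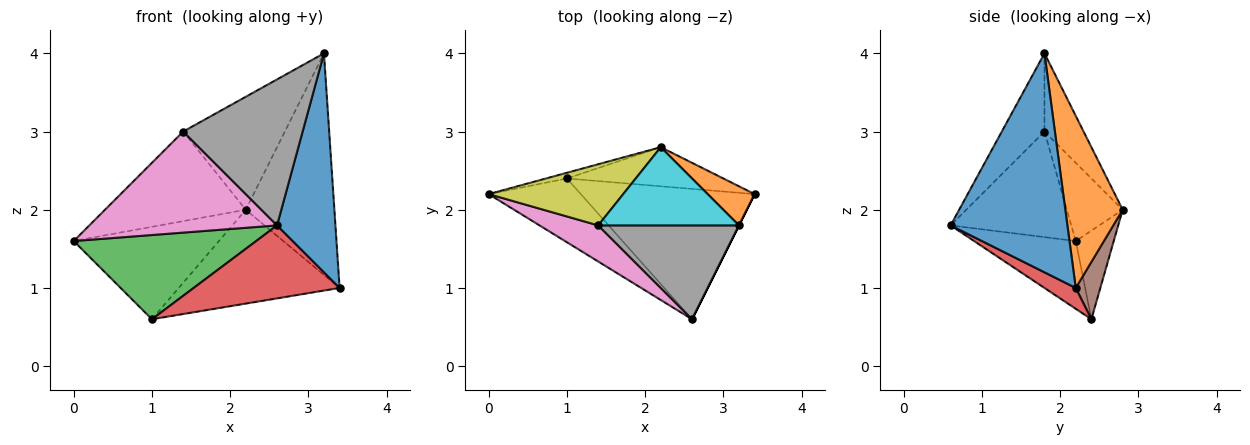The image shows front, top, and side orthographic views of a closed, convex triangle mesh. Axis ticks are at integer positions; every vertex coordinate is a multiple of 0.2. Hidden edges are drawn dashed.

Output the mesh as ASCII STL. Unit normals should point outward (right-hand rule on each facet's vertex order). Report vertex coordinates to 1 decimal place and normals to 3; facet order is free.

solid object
 facet normal 0.894 -0.447 0.000
  outer loop
   vertex 3.2 1.8 4.0
   vertex 2.6 0.6 1.8
   vertex 3.4 2.2 1.0
  endloop
 endfacet
 facet normal 0.537 0.831 0.147
  outer loop
   vertex 2.2 2.8 2.0
   vertex 3.2 1.8 4.0
   vertex 3.4 2.2 1.0
  endloop
 endfacet
 facet normal -0.406 -0.729 -0.552
  outer loop
   vertex 1.0 2.4 0.6
   vertex 2.6 0.6 1.8
   vertex 0.0 2.2 1.6
  endloop
 endfacet
 facet normal 0.104 -0.486 -0.868
  outer loop
   vertex 1.0 2.4 0.6
   vertex 3.4 2.2 1.0
   vertex 2.6 0.6 1.8
  endloop
 endfacet
 facet normal -0.253 0.966 -0.059
  outer loop
   vertex 1.0 2.4 0.6
   vertex 0.0 2.2 1.6
   vertex 2.2 2.8 2.0
  endloop
 endfacet
 facet normal 0.140 0.914 -0.381
  outer loop
   vertex 1.0 2.4 0.6
   vertex 2.2 2.8 2.0
   vertex 3.4 2.2 1.0
  endloop
 endfacet
 facet normal -0.518 -0.806 0.288
  outer loop
   vertex 1.4 1.8 3.0
   vertex 0.0 2.2 1.6
   vertex 2.6 0.6 1.8
  endloop
 endfacet
 facet normal -0.288 -0.806 0.518
  outer loop
   vertex 1.4 1.8 3.0
   vertex 2.6 0.6 1.8
   vertex 3.2 1.8 4.0
  endloop
 endfacet
 facet normal -0.311 0.785 0.536
  outer loop
   vertex 1.4 1.8 3.0
   vertex 2.2 2.8 2.0
   vertex 0.0 2.2 1.6
  endloop
 endfacet
 facet normal -0.302 0.784 0.543
  outer loop
   vertex 1.4 1.8 3.0
   vertex 3.2 1.8 4.0
   vertex 2.2 2.8 2.0
  endloop
 endfacet
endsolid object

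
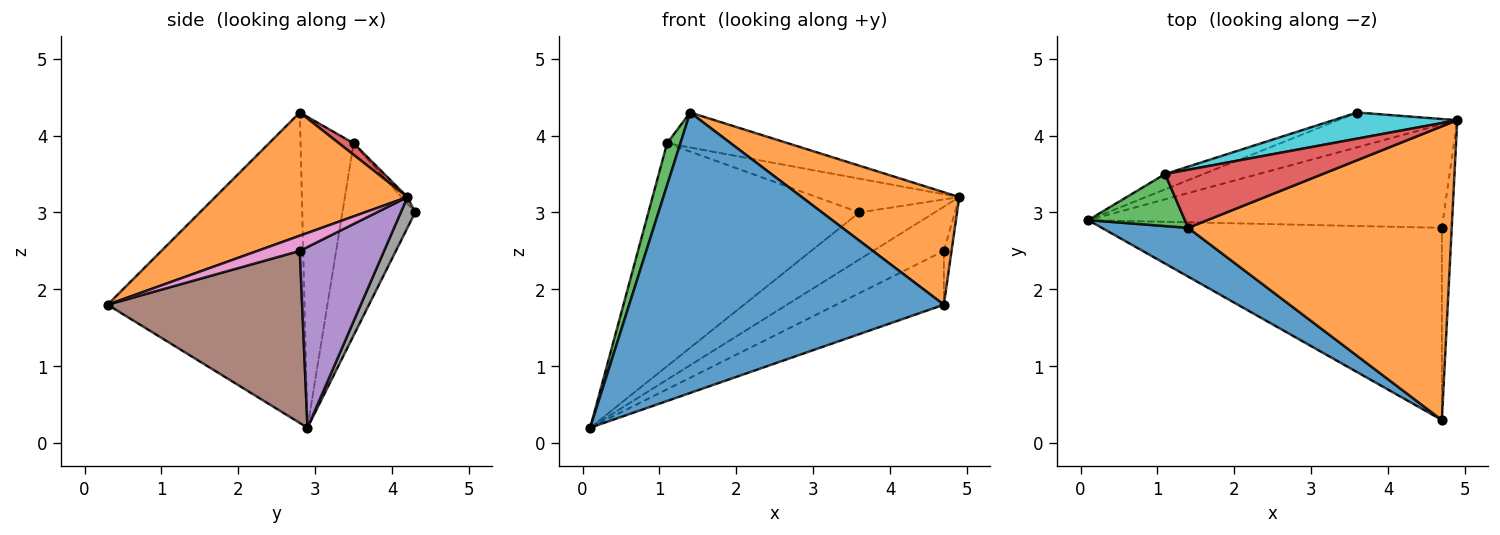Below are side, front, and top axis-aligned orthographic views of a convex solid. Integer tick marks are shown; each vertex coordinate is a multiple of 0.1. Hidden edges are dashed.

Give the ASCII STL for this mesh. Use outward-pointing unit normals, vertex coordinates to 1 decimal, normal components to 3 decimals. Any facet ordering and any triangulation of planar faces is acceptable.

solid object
 facet normal -0.525 -0.839 0.146
  outer loop
   vertex 1.4 2.8 4.3
   vertex 0.1 2.9 0.2
   vertex 4.7 0.3 1.8
  endloop
 endfacet
 facet normal 0.400 -0.328 0.856
  outer loop
   vertex 1.4 2.8 4.3
   vertex 4.7 0.3 1.8
   vertex 4.9 4.2 3.2
  endloop
 endfacet
 facet normal -0.929 -0.233 0.289
  outer loop
   vertex 1.1 3.5 3.9
   vertex 0.1 2.9 0.2
   vertex 1.4 2.8 4.3
  endloop
 endfacet
 facet normal 0.063 0.515 0.855
  outer loop
   vertex 1.1 3.5 3.9
   vertex 1.4 2.8 4.3
   vertex 4.9 4.2 3.2
  endloop
 endfacet
 facet normal 0.424 0.356 -0.833
  outer loop
   vertex 4.7 2.8 2.5
   vertex 0.1 2.9 0.2
   vertex 4.9 4.2 3.2
  endloop
 endfacet
 facet normal 0.438 0.242 -0.866
  outer loop
   vertex 4.7 2.8 2.5
   vertex 4.7 0.3 1.8
   vertex 0.1 2.9 0.2
  endloop
 endfacet
 facet normal 0.829 0.151 -0.538
  outer loop
   vertex 4.7 2.8 2.5
   vertex 4.9 4.2 3.2
   vertex 4.7 0.3 1.8
  endloop
 endfacet
 facet normal 0.151 0.795 -0.587
  outer loop
   vertex 3.6 4.3 3.0
   vertex 4.9 4.2 3.2
   vertex 0.1 2.9 0.2
  endloop
 endfacet
 facet normal -0.325 0.943 -0.065
  outer loop
   vertex 3.6 4.3 3.0
   vertex 0.1 2.9 0.2
   vertex 1.1 3.5 3.9
  endloop
 endfacet
 facet normal -0.033 0.791 0.611
  outer loop
   vertex 3.6 4.3 3.0
   vertex 1.1 3.5 3.9
   vertex 4.9 4.2 3.2
  endloop
 endfacet
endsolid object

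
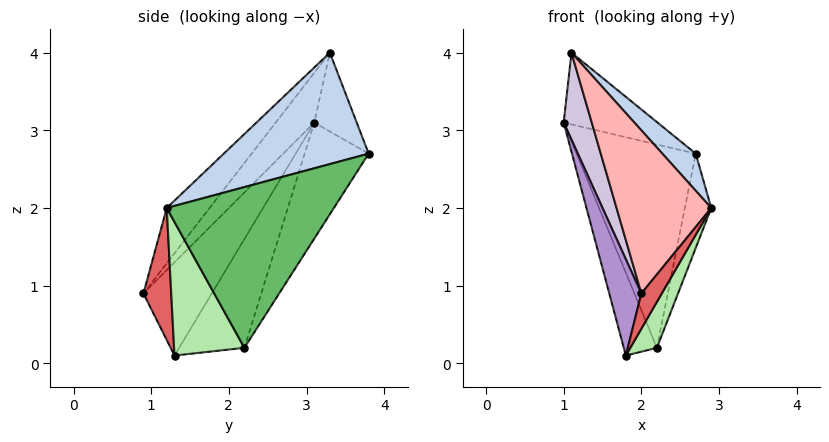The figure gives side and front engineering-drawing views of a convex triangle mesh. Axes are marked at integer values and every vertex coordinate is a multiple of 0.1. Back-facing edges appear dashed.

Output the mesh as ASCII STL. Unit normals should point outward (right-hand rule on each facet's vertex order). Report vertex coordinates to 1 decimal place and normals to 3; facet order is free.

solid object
 facet normal -0.407 0.900 -0.155
  outer loop
   vertex 1.1 3.3 4.0
   vertex 2.7 3.8 2.7
   vertex 1.0 3.1 3.1
  endloop
 endfacet
 facet normal 0.651 -0.150 0.744
  outer loop
   vertex 1.1 3.3 4.0
   vertex 2.9 1.2 2.0
   vertex 2.7 3.8 2.7
  endloop
 endfacet
 facet normal -0.428 0.798 -0.425
  outer loop
   vertex 2.2 2.2 0.2
   vertex 1.0 3.1 3.1
   vertex 2.7 3.8 2.7
  endloop
 endfacet
 facet normal -0.794 0.404 -0.454
  outer loop
   vertex 2.2 2.2 0.2
   vertex 1.8 1.3 0.1
   vertex 1.0 3.1 3.1
  endloop
 endfacet
 facet normal 0.947 0.150 -0.285
  outer loop
   vertex 2.2 2.2 0.2
   vertex 2.7 3.8 2.7
   vertex 2.9 1.2 2.0
  endloop
 endfacet
 facet normal 0.816 -0.308 -0.489
  outer loop
   vertex 2.2 2.2 0.2
   vertex 2.9 1.2 2.0
   vertex 1.8 1.3 0.1
  endloop
 endfacet
 facet normal 0.721 -0.530 -0.445
  outer loop
   vertex 2.0 0.9 0.9
   vertex 1.8 1.3 0.1
   vertex 2.9 1.2 2.0
  endloop
 endfacet
 facet normal -0.356 -0.786 0.505
  outer loop
   vertex 2.0 0.9 0.9
   vertex 2.9 1.2 2.0
   vertex 1.1 3.3 4.0
  endloop
 endfacet
 facet normal -0.905 -0.425 0.014
  outer loop
   vertex 2.0 0.9 0.9
   vertex 1.0 3.1 3.1
   vertex 1.8 1.3 0.1
  endloop
 endfacet
 facet normal -0.790 -0.574 0.215
  outer loop
   vertex 2.0 0.9 0.9
   vertex 1.1 3.3 4.0
   vertex 1.0 3.1 3.1
  endloop
 endfacet
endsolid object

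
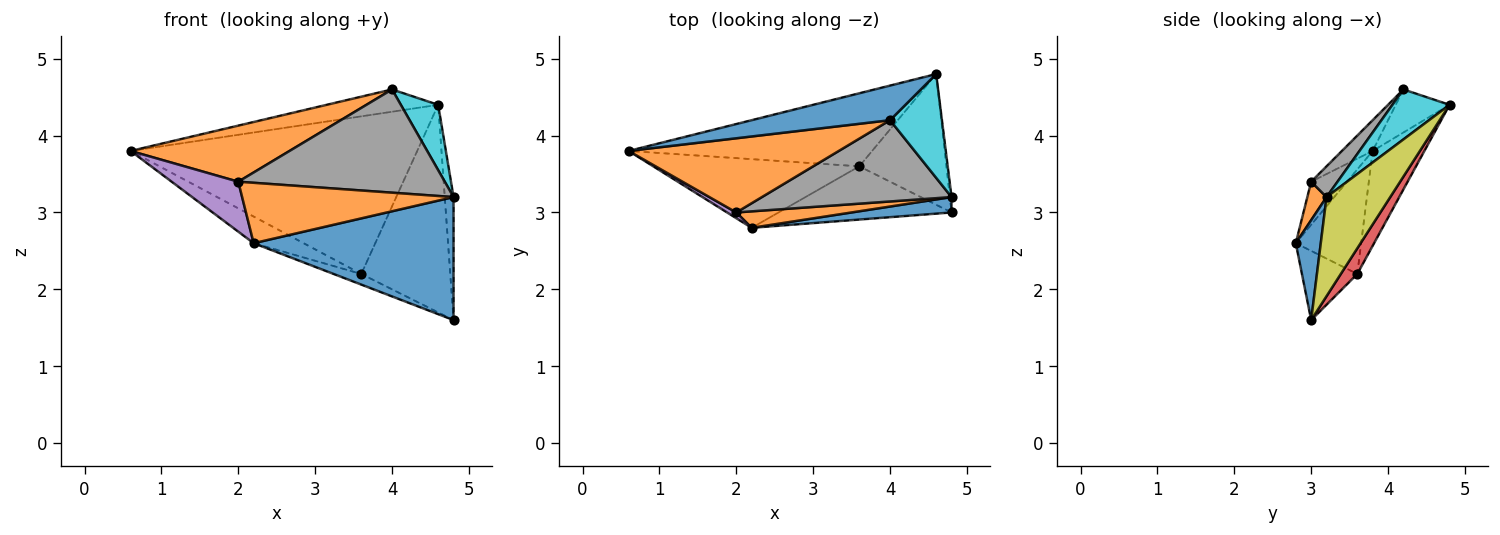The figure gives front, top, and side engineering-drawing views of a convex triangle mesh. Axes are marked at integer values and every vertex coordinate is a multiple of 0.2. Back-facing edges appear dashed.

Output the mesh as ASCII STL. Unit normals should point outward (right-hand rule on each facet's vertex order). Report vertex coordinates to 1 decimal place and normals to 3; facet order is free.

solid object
 facet normal -0.253 0.524 0.813
  outer loop
   vertex 4.0 4.2 4.6
   vertex 4.6 4.8 4.4
   vertex 0.6 3.8 3.8
  endloop
 endfacet
 facet normal -0.116 -0.599 0.792
  outer loop
   vertex 2.0 3.0 3.4
   vertex 4.0 4.2 4.6
   vertex 0.6 3.8 3.8
  endloop
 endfacet
 facet normal -0.162 0.895 -0.415
  outer loop
   vertex 3.6 3.6 2.2
   vertex 0.6 3.8 3.8
   vertex 4.6 4.8 4.4
  endloop
 endfacet
 facet normal 0.155 0.836 -0.526
  outer loop
   vertex 3.6 3.6 2.2
   vertex 4.6 4.8 4.4
   vertex 4.8 3.0 1.6
  endloop
 endfacet
 facet normal -0.472 -0.876 0.101
  outer loop
   vertex 2.2 2.8 2.6
   vertex 2.0 3.0 3.4
   vertex 0.6 3.8 3.8
  endloop
 endfacet
 facet normal -0.428 0.327 -0.843
  outer loop
   vertex 2.2 2.8 2.6
   vertex 0.6 3.8 3.8
   vertex 3.6 3.6 2.2
  endloop
 endfacet
 facet normal -0.365 0.183 -0.913
  outer loop
   vertex 2.2 2.8 2.6
   vertex 3.6 3.6 2.2
   vertex 4.8 3.0 1.6
  endloop
 endfacet
 facet normal 0.100 -0.782 0.615
  outer loop
   vertex 4.8 3.2 3.2
   vertex 4.0 4.2 4.6
   vertex 2.0 3.0 3.4
  endloop
 endfacet
 facet normal 0.990 0.137 -0.017
  outer loop
   vertex 4.8 3.2 3.2
   vertex 4.8 3.0 1.6
   vertex 4.6 4.8 4.4
  endloop
 endfacet
 facet normal 0.632 -0.413 0.656
  outer loop
   vertex 4.8 3.2 3.2
   vertex 4.6 4.8 4.4
   vertex 4.0 4.2 4.6
  endloop
 endfacet
 facet normal 0.123 -0.985 0.123
  outer loop
   vertex 4.8 3.2 3.2
   vertex 2.2 2.8 2.6
   vertex 4.8 3.0 1.6
  endloop
 endfacet
 facet normal 0.087 -0.961 0.262
  outer loop
   vertex 4.8 3.2 3.2
   vertex 2.0 3.0 3.4
   vertex 2.2 2.8 2.6
  endloop
 endfacet
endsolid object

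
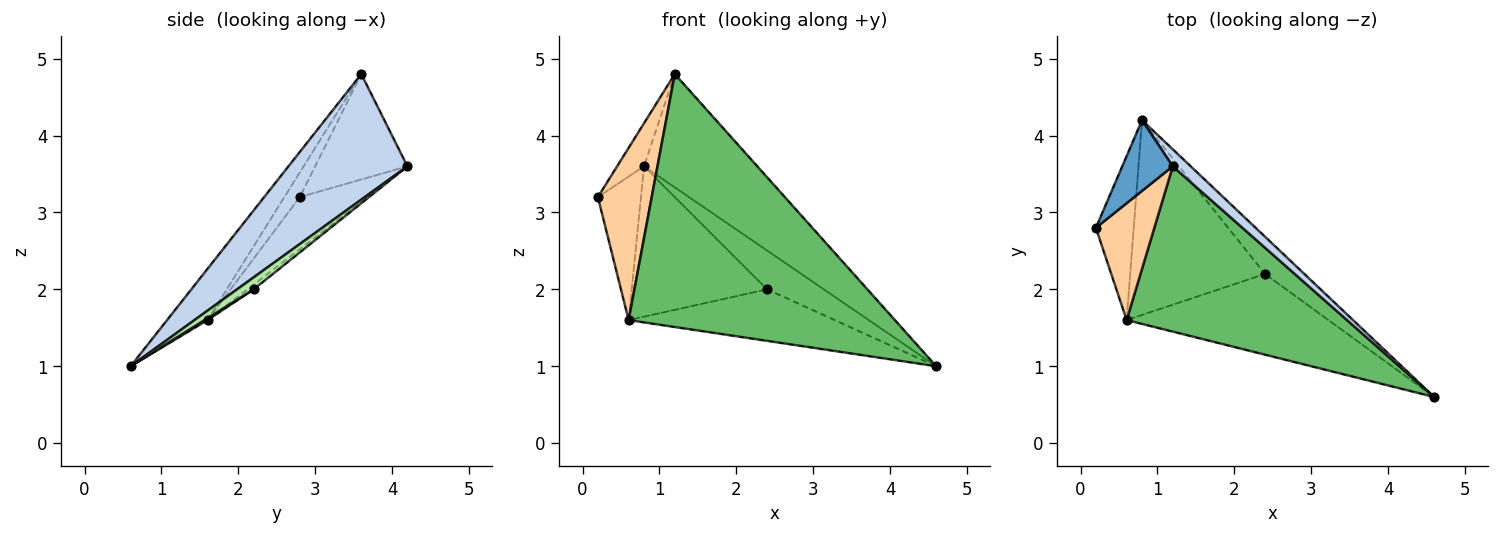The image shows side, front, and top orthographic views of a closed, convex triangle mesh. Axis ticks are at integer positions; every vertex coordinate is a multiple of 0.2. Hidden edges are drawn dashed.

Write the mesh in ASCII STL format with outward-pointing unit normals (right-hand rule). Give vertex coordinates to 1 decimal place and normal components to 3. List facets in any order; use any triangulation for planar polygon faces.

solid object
 facet normal -0.872 0.254 0.418
  outer loop
   vertex 1.2 3.6 4.8
   vertex 0.8 4.2 3.6
   vertex 0.2 2.8 3.2
  endloop
 endfacet
 facet normal 0.720 0.686 0.103
  outer loop
   vertex 1.2 3.6 4.8
   vertex 4.6 0.6 1.0
   vertex 0.8 4.2 3.6
  endloop
 endfacet
 facet normal -0.719 0.458 -0.523
  outer loop
   vertex 0.6 1.6 1.6
   vertex 0.2 2.8 3.2
   vertex 0.8 4.2 3.6
  endloop
 endfacet
 facet normal -0.230 -0.805 0.546
  outer loop
   vertex 0.6 1.6 1.6
   vertex 1.2 3.6 4.8
   vertex 0.2 2.8 3.2
  endloop
 endfacet
 facet normal -0.126 -0.830 0.543
  outer loop
   vertex 0.6 1.6 1.6
   vertex 4.6 0.6 1.0
   vertex 1.2 3.6 4.8
  endloop
 endfacet
 facet normal 0.206 0.706 -0.677
  outer loop
   vertex 2.4 2.2 2.0
   vertex 0.8 4.2 3.6
   vertex 4.6 0.6 1.0
  endloop
 endfacet
 facet normal 0.008 0.538 -0.843
  outer loop
   vertex 2.4 2.2 2.0
   vertex 4.6 0.6 1.0
   vertex 0.6 1.6 1.6
  endloop
 endfacet
 facet normal -0.028 0.611 -0.791
  outer loop
   vertex 2.4 2.2 2.0
   vertex 0.6 1.6 1.6
   vertex 0.8 4.2 3.6
  endloop
 endfacet
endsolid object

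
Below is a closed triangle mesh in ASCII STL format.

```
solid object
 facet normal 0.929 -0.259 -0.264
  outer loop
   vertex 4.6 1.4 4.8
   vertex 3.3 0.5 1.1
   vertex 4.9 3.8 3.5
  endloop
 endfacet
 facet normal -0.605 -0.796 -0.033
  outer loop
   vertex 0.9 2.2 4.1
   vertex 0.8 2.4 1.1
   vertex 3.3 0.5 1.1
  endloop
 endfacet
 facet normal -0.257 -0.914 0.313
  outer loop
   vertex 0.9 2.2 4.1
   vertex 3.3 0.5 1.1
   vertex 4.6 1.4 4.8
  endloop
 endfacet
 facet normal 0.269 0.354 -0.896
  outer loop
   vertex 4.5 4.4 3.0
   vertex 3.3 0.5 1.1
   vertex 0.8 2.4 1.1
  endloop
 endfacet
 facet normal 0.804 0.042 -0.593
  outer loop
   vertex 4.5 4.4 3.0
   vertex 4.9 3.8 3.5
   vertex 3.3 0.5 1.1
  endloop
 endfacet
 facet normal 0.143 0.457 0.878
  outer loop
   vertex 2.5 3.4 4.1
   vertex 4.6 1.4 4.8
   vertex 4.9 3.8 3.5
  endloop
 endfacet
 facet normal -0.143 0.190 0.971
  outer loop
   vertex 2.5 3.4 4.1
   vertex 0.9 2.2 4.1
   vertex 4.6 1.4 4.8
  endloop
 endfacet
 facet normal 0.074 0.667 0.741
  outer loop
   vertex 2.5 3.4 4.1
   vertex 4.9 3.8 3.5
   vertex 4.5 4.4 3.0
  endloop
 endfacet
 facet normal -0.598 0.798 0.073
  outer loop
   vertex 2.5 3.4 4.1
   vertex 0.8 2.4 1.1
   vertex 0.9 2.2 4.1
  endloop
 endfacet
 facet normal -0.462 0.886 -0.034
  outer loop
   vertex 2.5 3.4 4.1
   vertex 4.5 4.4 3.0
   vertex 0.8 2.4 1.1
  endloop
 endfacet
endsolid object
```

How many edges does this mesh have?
15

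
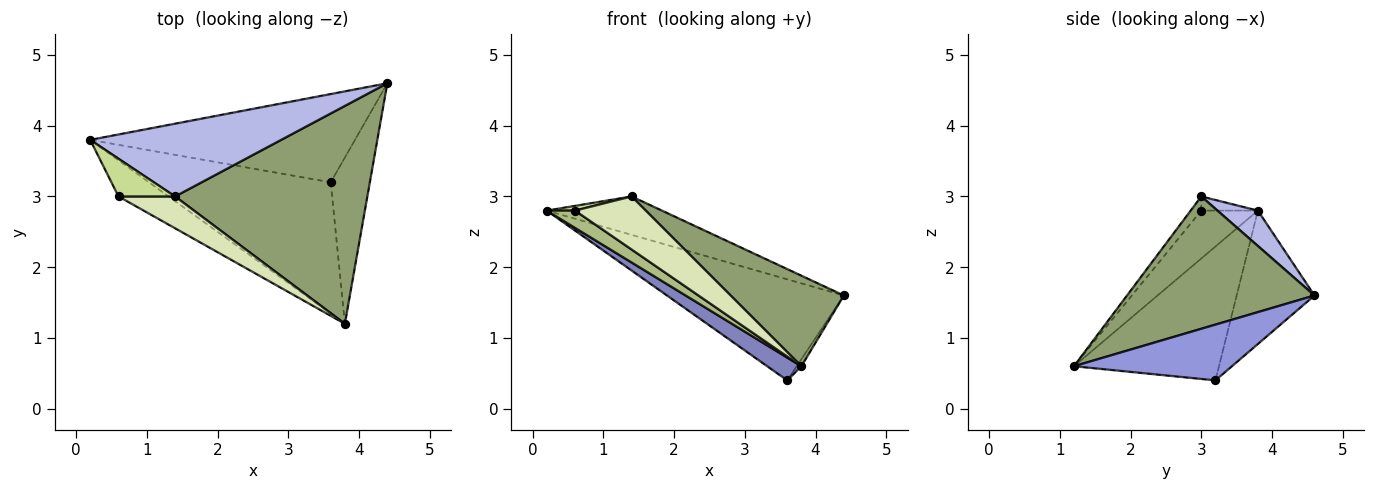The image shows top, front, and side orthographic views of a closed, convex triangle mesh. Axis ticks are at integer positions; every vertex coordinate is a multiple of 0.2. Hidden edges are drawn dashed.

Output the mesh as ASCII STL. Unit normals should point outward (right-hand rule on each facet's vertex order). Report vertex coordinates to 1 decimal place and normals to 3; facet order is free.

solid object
 facet normal -0.315 0.715 -0.624
  outer loop
   vertex 3.6 3.2 0.4
   vertex 0.2 3.8 2.8
   vertex 4.4 4.6 1.6
  endloop
 endfacet
 facet normal -0.587 -0.138 -0.797
  outer loop
   vertex 3.6 3.2 0.4
   vertex 3.8 1.2 0.6
   vertex 0.2 3.8 2.8
  endloop
 endfacet
 facet normal 0.818 0.024 -0.574
  outer loop
   vertex 3.6 3.2 0.4
   vertex 4.4 4.6 1.6
   vertex 3.8 1.2 0.6
  endloop
 endfacet
 facet normal 0.162 0.461 0.873
  outer loop
   vertex 1.4 3.0 3.0
   vertex 4.4 4.6 1.6
   vertex 0.2 3.8 2.8
  endloop
 endfacet
 facet normal 0.536 -0.324 0.779
  outer loop
   vertex 1.4 3.0 3.0
   vertex 3.8 1.2 0.6
   vertex 4.4 4.6 1.6
  endloop
 endfacet
 facet normal -0.653 -0.327 -0.683
  outer loop
   vertex 0.6 3.0 2.8
   vertex 0.2 3.8 2.8
   vertex 3.8 1.2 0.6
  endloop
 endfacet
 facet normal -0.241 -0.120 0.963
  outer loop
   vertex 0.6 3.0 2.8
   vertex 1.4 3.0 3.0
   vertex 0.2 3.8 2.8
  endloop
 endfacet
 facet normal -0.128 -0.850 0.510
  outer loop
   vertex 0.6 3.0 2.8
   vertex 3.8 1.2 0.6
   vertex 1.4 3.0 3.0
  endloop
 endfacet
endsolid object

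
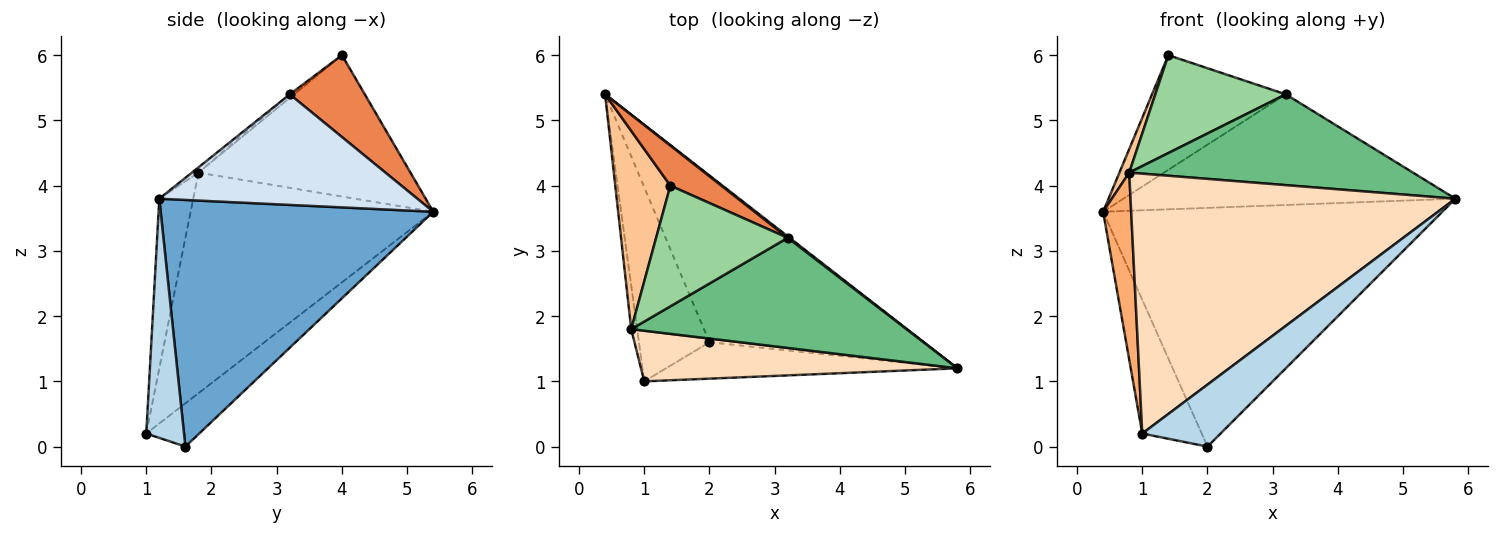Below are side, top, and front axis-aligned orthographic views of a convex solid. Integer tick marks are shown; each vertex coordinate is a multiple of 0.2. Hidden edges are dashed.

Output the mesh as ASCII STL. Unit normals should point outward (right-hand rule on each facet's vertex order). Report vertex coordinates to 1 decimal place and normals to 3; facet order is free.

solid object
 facet normal 0.550 0.685 -0.478
  outer loop
   vertex 2.0 1.6 0.0
   vertex 0.4 5.4 3.6
   vertex 5.8 1.2 3.8
  endloop
 endfacet
 facet normal -0.451 0.506 -0.735
  outer loop
   vertex 2.0 1.6 0.0
   vertex 1.0 1.0 0.2
   vertex 0.4 5.4 3.6
  endloop
 endfacet
 facet normal 0.384 -0.796 -0.468
  outer loop
   vertex 2.0 1.6 0.0
   vertex 5.8 1.2 3.8
   vertex 1.0 1.0 0.2
  endloop
 endfacet
 facet normal 0.614 0.789 0.010
  outer loop
   vertex 3.2 3.2 5.4
   vertex 5.8 1.2 3.8
   vertex 0.4 5.4 3.6
  endloop
 endfacet
 facet normal 0.468 0.834 0.292
  outer loop
   vertex 3.2 3.2 5.4
   vertex 0.4 5.4 3.6
   vertex 1.4 4.0 6.0
  endloop
 endfacet
 facet normal -0.993 -0.115 -0.027
  outer loop
   vertex 0.8 1.8 4.2
   vertex 0.4 5.4 3.6
   vertex 1.0 1.0 0.2
  endloop
 endfacet
 facet normal -0.931 -0.043 0.363
  outer loop
   vertex 0.8 1.8 4.2
   vertex 1.4 4.0 6.0
   vertex 0.4 5.4 3.6
  endloop
 endfacet
 facet normal -0.102 -0.976 0.190
  outer loop
   vertex 0.8 1.8 4.2
   vertex 1.0 1.0 0.2
   vertex 5.8 1.2 3.8
  endloop
 endfacet
 facet normal -0.015 -0.636 0.771
  outer loop
   vertex 0.8 1.8 4.2
   vertex 5.8 1.2 3.8
   vertex 3.2 3.2 5.4
  endloop
 endfacet
 facet normal -0.021 -0.630 0.777
  outer loop
   vertex 0.8 1.8 4.2
   vertex 3.2 3.2 5.4
   vertex 1.4 4.0 6.0
  endloop
 endfacet
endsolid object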